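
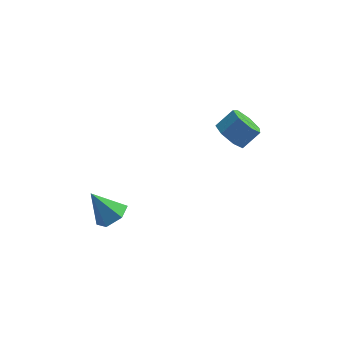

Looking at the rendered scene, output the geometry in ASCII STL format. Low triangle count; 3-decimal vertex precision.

solid 
facet normal 0.569 -0.194 -0.799
outer loop
vertex -2.741 -4.205 0.565
vertex -3.224 -3.646 0.086
vertex -2.515 -3.355 0.52
endloop
endfacet
facet normal 0.483 -0.082 0.872
outer loop
vertex -2.741 -4.205 0.565
vertex -2.515 -3.355 0.52
vertex -4.196 -3.314 1.454
endloop
endfacet
facet normal 0.569 -0.193 -0.800
outer loop
vertex -2.515 -3.355 0.52
vertex -3.224 -3.646 0.086
vertex -2.998 -2.796 0.042
endloop
endfacet
facet normal 0.329 0.762 0.558
outer loop
vertex -2.515 -3.355 0.52
vertex -2.998 -2.796 0.042
vertex -4.196 -3.314 1.454
endloop
endfacet
facet normal 0.569 -0.193 -0.799
outer loop
vertex -2.998 -2.796 0.042
vertex -3.224 -3.646 0.086
vertex -3.706 -3.086 -0.392
endloop
endfacet
facet normal -0.385 0.923 0.012
outer loop
vertex -2.998 -2.796 0.042
vertex -3.706 -3.086 -0.392
vertex -4.196 -3.314 1.454
endloop
endfacet
facet normal 0.568 -0.193 -0.800
outer loop
vertex -3.706 -3.086 -0.392
vertex -3.224 -3.646 0.086
vertex -3.932 -3.936 -0.347
endloop
endfacet
facet normal -0.945 0.240 -0.221
outer loop
vertex -3.706 -3.086 -0.392
vertex -3.932 -3.936 -0.347
vertex -4.196 -3.314 1.454
endloop
endfacet
facet normal 0.568 -0.194 -0.800
outer loop
vertex -3.932 -3.936 -0.347
vertex -3.224 -3.646 0.086
vertex -3.45 -4.495 0.131
endloop
endfacet
facet normal -0.792 -0.604 0.092
outer loop
vertex -3.932 -3.936 -0.347
vertex -3.45 -4.495 0.131
vertex -4.196 -3.314 1.454
endloop
endfacet
facet normal 0.569 -0.194 -0.799
outer loop
vertex -3.45 -4.495 0.131
vertex -3.224 -3.646 0.086
vertex -2.741 -4.205 0.565
endloop
endfacet
facet normal -0.078 -0.765 0.639
outer loop
vertex -3.45 -4.495 0.131
vertex -2.741 -4.205 0.565
vertex -4.196 -3.314 1.454
endloop
endfacet
facet normal -0.671 -0.366 -0.645
outer loop
vertex 2.784 -0.996 2.64
vertex 2.177 -0.4 2.933
vertex 2.772 -0.312 2.264
endloop
endfacet
facet normal 0.741 -0.314 -0.594
outer loop
vertex 2.784 -0.996 2.64
vertex 2.772 -0.312 2.264
vertex 3.59 -0.557 3.413
endloop
endfacet
facet normal 0.741 -0.314 -0.594
outer loop
vertex 3.59 -0.557 3.413
vertex 2.772 -0.312 2.264
vertex 3.578 0.127 3.037
endloop
endfacet
facet normal 0.672 0.366 0.644
outer loop
vertex 3.59 -0.557 3.413
vertex 3.578 0.127 3.037
vertex 2.983 0.04 3.707
endloop
endfacet
facet normal -0.671 -0.366 -0.645
outer loop
vertex 2.772 -0.312 2.264
vertex 2.177 -0.4 2.933
vertex 2.312 0.306 2.392
endloop
endfacet
facet normal 0.450 0.490 -0.747
outer loop
vertex 2.772 -0.312 2.264
vertex 2.312 0.306 2.392
vertex 3.578 0.127 3.037
endloop
endfacet
facet normal 0.450 0.490 -0.747
outer loop
vertex 3.578 0.127 3.037
vertex 2.312 0.306 2.392
vertex 3.118 0.745 3.165
endloop
endfacet
facet normal 0.672 0.366 0.644
outer loop
vertex 3.578 0.127 3.037
vertex 3.118 0.745 3.165
vertex 2.983 0.04 3.707
endloop
endfacet
facet normal -0.672 -0.365 -0.644
outer loop
vertex 2.312 0.306 2.392
vertex 2.177 -0.4 2.933
vertex 1.751 0.393 2.928
endloop
endfacet
facet normal -0.179 0.924 -0.338
outer loop
vertex 2.312 0.306 2.392
vertex 1.751 0.393 2.928
vertex 3.118 0.745 3.165
endloop
endfacet
facet normal -0.179 0.924 -0.338
outer loop
vertex 3.118 0.745 3.165
vertex 1.751 0.393 2.928
vertex 2.556 0.832 3.701
endloop
endfacet
facet normal 0.671 0.367 0.644
outer loop
vertex 3.118 0.745 3.165
vertex 2.556 0.832 3.701
vertex 2.983 0.04 3.707
endloop
endfacet
facet normal -0.672 -0.365 -0.645
outer loop
vertex 1.751 0.393 2.928
vertex 2.177 -0.4 2.933
vertex 1.51 -0.117 3.468
endloop
endfacet
facet normal -0.674 0.663 0.325
outer loop
vertex 1.751 0.393 2.928
vertex 1.51 -0.117 3.468
vertex 2.556 0.832 3.701
endloop
endfacet
facet normal -0.674 0.663 0.326
outer loop
vertex 2.556 0.832 3.701
vertex 1.51 -0.117 3.468
vertex 2.316 0.322 4.241
endloop
endfacet
facet normal 0.671 0.367 0.644
outer loop
vertex 2.556 0.832 3.701
vertex 2.316 0.322 4.241
vertex 2.983 0.04 3.707
endloop
endfacet
facet normal -0.672 -0.366 -0.644
outer loop
vertex 1.51 -0.117 3.468
vertex 2.177 -0.4 2.933
vertex 1.772 -0.84 3.606
endloop
endfacet
facet normal -0.661 -0.097 0.744
outer loop
vertex 1.51 -0.117 3.468
vertex 1.772 -0.84 3.606
vertex 2.316 0.322 4.241
endloop
endfacet
facet normal -0.661 -0.097 0.744
outer loop
vertex 2.316 0.322 4.241
vertex 1.772 -0.84 3.606
vertex 2.578 -0.401 4.379
endloop
endfacet
facet normal 0.671 0.366 0.645
outer loop
vertex 2.316 0.322 4.241
vertex 2.578 -0.401 4.379
vertex 2.983 0.04 3.707
endloop
endfacet
facet normal -0.672 -0.366 -0.644
outer loop
vertex 1.772 -0.84 3.606
vertex 2.177 -0.4 2.933
vertex 2.339 -1.231 3.237
endloop
endfacet
facet normal -0.150 -0.785 0.602
outer loop
vertex 1.772 -0.84 3.606
vertex 2.339 -1.231 3.237
vertex 2.578 -0.401 4.379
endloop
endfacet
facet normal -0.150 -0.785 0.602
outer loop
vertex 2.578 -0.401 4.379
vertex 2.339 -1.231 3.237
vertex 3.145 -0.792 4.01
endloop
endfacet
facet normal 0.672 0.365 0.645
outer loop
vertex 2.578 -0.401 4.379
vertex 3.145 -0.792 4.01
vertex 2.983 0.04 3.707
endloop
endfacet
facet normal -0.671 -0.367 -0.644
outer loop
vertex 2.339 -1.231 3.237
vertex 2.177 -0.4 2.933
vertex 2.784 -0.996 2.64
endloop
endfacet
facet normal 0.474 -0.881 0.006
outer loop
vertex 2.339 -1.231 3.237
vertex 2.784 -0.996 2.64
vertex 3.145 -0.792 4.01
endloop
endfacet
facet normal 0.474 -0.881 0.006
outer loop
vertex 3.145 -0.792 4.01
vertex 2.784 -0.996 2.64
vertex 3.59 -0.557 3.413
endloop
endfacet
facet normal 0.672 0.365 0.644
outer loop
vertex 3.145 -0.792 4.01
vertex 3.59 -0.557 3.413
vertex 2.983 0.04 3.707
endloop
endfacet

endsolid


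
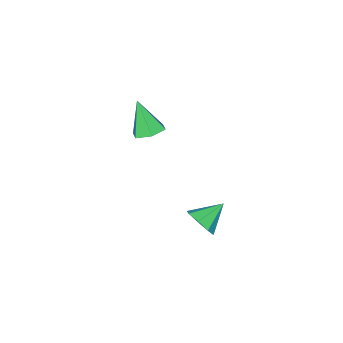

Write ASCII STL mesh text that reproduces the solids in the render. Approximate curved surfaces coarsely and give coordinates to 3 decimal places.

solid 
facet normal 0.827 -0.211 -0.521
outer loop
vertex 1.093 3.185 2.446
vertex 0.736 3.552 1.731
vertex 1.231 3.843 2.398
endloop
endfacet
facet normal 0.065 0.059 0.996
outer loop
vertex 1.093 3.185 2.446
vertex 1.231 3.843 2.398
vertex -0.496 3.868 2.509
endloop
endfacet
facet normal 0.827 -0.211 -0.522
outer loop
vertex 1.231 3.843 2.398
vertex 0.736 3.552 1.731
vertex 1.078 4.33 1.959
endloop
endfacet
facet normal 0.057 0.678 0.733
outer loop
vertex 1.231 3.843 2.398
vertex 1.078 4.33 1.959
vertex -0.496 3.868 2.509
endloop
endfacet
facet normal 0.827 -0.211 -0.521
outer loop
vertex 1.078 4.33 1.959
vertex 0.736 3.552 1.731
vertex 0.725 4.362 1.386
endloop
endfacet
facet normal -0.216 0.958 0.187
outer loop
vertex 1.078 4.33 1.959
vertex 0.725 4.362 1.386
vertex -0.496 3.868 2.509
endloop
endfacet
facet normal 0.826 -0.211 -0.522
outer loop
vertex 0.725 4.362 1.386
vertex 0.736 3.552 1.731
vertex 0.378 3.919 1.016
endloop
endfacet
facet normal -0.595 0.736 -0.323
outer loop
vertex 0.725 4.362 1.386
vertex 0.378 3.919 1.016
vertex -0.496 3.868 2.509
endloop
endfacet
facet normal 0.826 -0.212 -0.522
outer loop
vertex 0.378 3.919 1.016
vertex 0.736 3.552 1.731
vertex 0.24 3.262 1.064
endloop
endfacet
facet normal -0.856 0.144 -0.496
outer loop
vertex 0.378 3.919 1.016
vertex 0.24 3.262 1.064
vertex -0.496 3.868 2.509
endloop
endfacet
facet normal 0.826 -0.212 -0.522
outer loop
vertex 0.24 3.262 1.064
vertex 0.736 3.552 1.731
vertex 0.393 2.775 1.504
endloop
endfacet
facet normal -0.848 -0.476 -0.232
outer loop
vertex 0.24 3.262 1.064
vertex 0.393 2.775 1.504
vertex -0.496 3.868 2.509
endloop
endfacet
facet normal 0.826 -0.212 -0.522
outer loop
vertex 0.393 2.775 1.504
vertex 0.736 3.552 1.731
vertex 0.746 2.743 2.076
endloop
endfacet
facet normal -0.575 -0.756 0.313
outer loop
vertex 0.393 2.775 1.504
vertex 0.746 2.743 2.076
vertex -0.496 3.868 2.509
endloop
endfacet
facet normal 0.826 -0.212 -0.522
outer loop
vertex 0.746 2.743 2.076
vertex 0.736 3.552 1.731
vertex 1.093 3.185 2.446
endloop
endfacet
facet normal -0.197 -0.534 0.822
outer loop
vertex 0.746 2.743 2.076
vertex 1.093 3.185 2.446
vertex -0.496 3.868 2.509
endloop
endfacet
facet normal 0.052 0.453 -0.890
outer loop
vertex -1.472 -2.649 2.516
vertex -2.349 -2.574 2.503
vertex -1.858 -1.935 2.857
endloop
endfacet
facet normal 0.818 0.182 0.545
outer loop
vertex -1.472 -2.649 2.516
vertex -1.858 -1.935 2.857
vertex -2.451 -3.466 4.257
endloop
endfacet
facet normal 0.052 0.453 -0.890
outer loop
vertex -1.858 -1.935 2.857
vertex -2.349 -2.574 2.503
vertex -2.735 -1.86 2.844
endloop
endfacet
facet normal 0.046 0.664 0.746
outer loop
vertex -1.858 -1.935 2.857
vertex -2.735 -1.86 2.844
vertex -2.451 -3.466 4.257
endloop
endfacet
facet normal 0.052 0.453 -0.890
outer loop
vertex -2.735 -1.86 2.844
vertex -2.349 -2.574 2.503
vertex -3.226 -2.499 2.49
endloop
endfacet
facet normal -0.791 0.319 0.522
outer loop
vertex -2.735 -1.86 2.844
vertex -3.226 -2.499 2.49
vertex -2.451 -3.466 4.257
endloop
endfacet
facet normal 0.052 0.452 -0.890
outer loop
vertex -3.226 -2.499 2.49
vertex -2.349 -2.574 2.503
vertex -2.84 -3.213 2.15
endloop
endfacet
facet normal -0.856 -0.509 0.097
outer loop
vertex -3.226 -2.499 2.49
vertex -2.84 -3.213 2.15
vertex -2.451 -3.466 4.257
endloop
endfacet
facet normal 0.052 0.452 -0.890
outer loop
vertex -2.84 -3.213 2.15
vertex -2.349 -2.574 2.503
vertex -1.963 -3.288 2.163
endloop
endfacet
facet normal -0.083 -0.991 -0.104
outer loop
vertex -2.84 -3.213 2.15
vertex -1.963 -3.288 2.163
vertex -2.451 -3.466 4.257
endloop
endfacet
facet normal 0.052 0.452 -0.890
outer loop
vertex -1.963 -3.288 2.163
vertex -2.349 -2.574 2.503
vertex -1.472 -2.649 2.516
endloop
endfacet
facet normal 0.754 -0.646 0.121
outer loop
vertex -1.963 -3.288 2.163
vertex -1.472 -2.649 2.516
vertex -2.451 -3.466 4.257
endloop
endfacet

endsolid


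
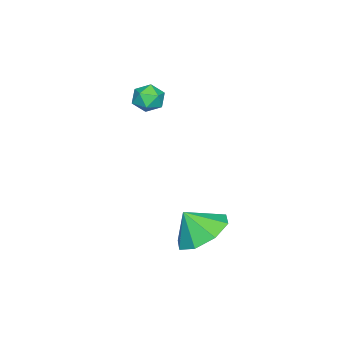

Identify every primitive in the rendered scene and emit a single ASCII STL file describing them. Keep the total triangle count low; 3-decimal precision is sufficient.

solid 
facet normal -0.141 0.567 -0.812
outer loop
vertex 4.424 -0.664 -2.13
vertex 3.621 -0.182 -1.654
vertex 4.656 -0.015 -1.717
endloop
endfacet
facet normal 0.808 -0.494 0.322
outer loop
vertex 4.424 -0.664 -2.13
vertex 4.656 -0.015 -1.717
vertex 3.779 -0.818 -0.746
endloop
endfacet
facet normal -0.141 0.567 -0.811
outer loop
vertex 4.656 -0.015 -1.717
vertex 3.621 -0.182 -1.654
vertex 4.282 0.536 -1.267
endloop
endfacet
facet normal 0.753 -0.026 0.658
outer loop
vertex 4.656 -0.015 -1.717
vertex 4.282 0.536 -1.267
vertex 3.779 -0.818 -0.746
endloop
endfacet
facet normal -0.141 0.567 -0.812
outer loop
vertex 4.282 0.536 -1.267
vertex 3.621 -0.182 -1.654
vertex 3.52 0.666 -1.044
endloop
endfacet
facet normal 0.310 0.239 0.920
outer loop
vertex 4.282 0.536 -1.267
vertex 3.52 0.666 -1.044
vertex 3.779 -0.818 -0.746
endloop
endfacet
facet normal -0.140 0.567 -0.812
outer loop
vertex 3.52 0.666 -1.044
vertex 3.621 -0.182 -1.654
vertex 2.818 0.299 -1.179
endloop
endfacet
facet normal -0.260 0.146 0.954
outer loop
vertex 3.52 0.666 -1.044
vertex 2.818 0.299 -1.179
vertex 3.779 -0.818 -0.746
endloop
endfacet
facet normal -0.141 0.567 -0.812
outer loop
vertex 2.818 0.299 -1.179
vertex 3.621 -0.182 -1.654
vertex 2.587 -0.35 -1.592
endloop
endfacet
facet normal -0.624 -0.249 0.741
outer loop
vertex 2.818 0.299 -1.179
vertex 2.587 -0.35 -1.592
vertex 3.779 -0.818 -0.746
endloop
endfacet
facet normal -0.141 0.567 -0.811
outer loop
vertex 2.587 -0.35 -1.592
vertex 3.621 -0.182 -1.654
vertex 2.961 -0.901 -2.042
endloop
endfacet
facet normal -0.568 -0.716 0.405
outer loop
vertex 2.587 -0.35 -1.592
vertex 2.961 -0.901 -2.042
vertex 3.779 -0.818 -0.746
endloop
endfacet
facet normal -0.141 0.567 -0.811
outer loop
vertex 2.961 -0.901 -2.042
vertex 3.621 -0.182 -1.654
vertex 3.722 -1.031 -2.265
endloop
endfacet
facet normal -0.126 -0.982 0.142
outer loop
vertex 2.961 -0.901 -2.042
vertex 3.722 -1.031 -2.265
vertex 3.779 -0.818 -0.746
endloop
endfacet
facet normal -0.141 0.567 -0.811
outer loop
vertex 3.722 -1.031 -2.265
vertex 3.621 -0.182 -1.654
vertex 4.424 -0.664 -2.13
endloop
endfacet
facet normal 0.444 -0.889 0.108
outer loop
vertex 3.722 -1.031 -2.265
vertex 4.424 -0.664 -2.13
vertex 3.779 -0.818 -0.746
endloop
endfacet
facet normal -0.808 0.169 0.564
outer loop
vertex -0.81 -3.546 1.701
vertex -0.968 -4.177 1.664
vertex -0.586 -3.965 2.148
endloop
endfacet
facet normal -0.283 0.625 0.728
outer loop
vertex -0.81 -3.546 1.701
vertex -0.586 -3.965 2.148
vertex -0.192 -3.505 1.906
endloop
endfacet
facet normal -0.110 0.985 0.135
outer loop
vertex -0.81 -3.546 1.701
vertex -0.192 -3.505 1.906
vertex -0.331 -3.434 1.273
endloop
endfacet
facet normal -0.528 0.752 -0.394
outer loop
vertex -0.81 -3.546 1.701
vertex -0.331 -3.434 1.273
vertex -0.811 -3.849 1.124
endloop
endfacet
facet normal -0.960 0.248 -0.129
outer loop
vertex -0.81 -3.546 1.701
vertex -0.811 -3.849 1.124
vertex -0.968 -4.177 1.664
endloop
endfacet
facet normal 0.286 0.243 0.927
outer loop
vertex -0.192 -3.505 1.906
vertex -0.586 -3.965 2.148
vertex 0.031 -4.111 1.996
endloop
endfacet
facet normal -0.565 -0.493 0.662
outer loop
vertex -0.586 -3.965 2.148
vertex -0.968 -4.177 1.664
vertex -0.449 -4.526 1.847
endloop
endfacet
facet normal -0.810 -0.366 -0.458
outer loop
vertex -0.968 -4.177 1.664
vertex -0.811 -3.849 1.124
vertex -0.588 -4.455 1.214
endloop
endfacet
facet normal -0.112 0.448 -0.887
outer loop
vertex -0.811 -3.849 1.124
vertex -0.331 -3.434 1.273
vertex -0.194 -3.995 0.972
endloop
endfacet
facet normal 0.565 0.824 -0.032
outer loop
vertex -0.331 -3.434 1.273
vertex -0.192 -3.505 1.906
vertex 0.188 -3.783 1.456
endloop
endfacet
facet normal 0.528 -0.752 0.394
outer loop
vertex 0.03 -4.414 1.419
vertex 0.031 -4.111 1.996
vertex -0.449 -4.526 1.847
endloop
endfacet
facet normal 0.110 -0.985 -0.135
outer loop
vertex 0.03 -4.414 1.419
vertex -0.449 -4.526 1.847
vertex -0.588 -4.455 1.214
endloop
endfacet
facet normal 0.283 -0.625 -0.728
outer loop
vertex 0.03 -4.414 1.419
vertex -0.588 -4.455 1.214
vertex -0.194 -3.995 0.972
endloop
endfacet
facet normal 0.808 -0.169 -0.564
outer loop
vertex 0.03 -4.414 1.419
vertex -0.194 -3.995 0.972
vertex 0.188 -3.783 1.456
endloop
endfacet
facet normal 0.960 -0.248 0.129
outer loop
vertex 0.03 -4.414 1.419
vertex 0.188 -3.783 1.456
vertex 0.031 -4.111 1.996
endloop
endfacet
facet normal 0.112 -0.448 0.887
outer loop
vertex -0.449 -4.526 1.847
vertex 0.031 -4.111 1.996
vertex -0.586 -3.965 2.148
endloop
endfacet
facet normal -0.565 -0.824 0.032
outer loop
vertex -0.588 -4.455 1.214
vertex -0.449 -4.526 1.847
vertex -0.968 -4.177 1.664
endloop
endfacet
facet normal -0.286 -0.243 -0.927
outer loop
vertex -0.194 -3.995 0.972
vertex -0.588 -4.455 1.214
vertex -0.811 -3.849 1.124
endloop
endfacet
facet normal 0.565 0.493 -0.662
outer loop
vertex 0.188 -3.783 1.456
vertex -0.194 -3.995 0.972
vertex -0.331 -3.434 1.273
endloop
endfacet
facet normal 0.810 0.366 0.458
outer loop
vertex 0.031 -4.111 1.996
vertex 0.188 -3.783 1.456
vertex -0.192 -3.505 1.906
endloop
endfacet

endsolid


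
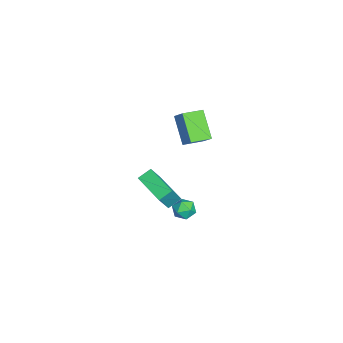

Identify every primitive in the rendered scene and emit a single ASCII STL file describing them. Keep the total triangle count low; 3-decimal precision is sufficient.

solid 
facet normal 0.164 0.436 0.885
outer loop
vertex 2.612 -0.22 1.529
vertex 2.913 -0.832 1.775
vertex 3.325 -0.33 1.451
endloop
endfacet
facet normal 0.180 0.917 0.356
outer loop
vertex 2.612 -0.22 1.529
vertex 3.325 -0.33 1.451
vertex 2.941 -0.043 0.907
endloop
endfacet
facet normal -0.446 0.895 0.019
outer loop
vertex 2.612 -0.22 1.529
vertex 2.941 -0.043 0.907
vertex 2.292 -0.366 0.895
endloop
endfacet
facet normal -0.852 0.401 0.338
outer loop
vertex 2.612 -0.22 1.529
vertex 2.292 -0.366 0.895
vertex 2.275 -0.854 1.431
endloop
endfacet
facet normal -0.474 0.117 0.872
outer loop
vertex 2.612 -0.22 1.529
vertex 2.275 -0.854 1.431
vertex 2.913 -0.832 1.775
endloop
endfacet
facet normal 0.688 0.718 -0.106
outer loop
vertex 2.941 -0.043 0.907
vertex 3.325 -0.33 1.451
vertex 3.445 -0.546 0.769
endloop
endfacet
facet normal 0.660 -0.059 0.749
outer loop
vertex 3.325 -0.33 1.451
vertex 2.913 -0.832 1.775
vertex 3.428 -1.034 1.305
endloop
endfacet
facet normal -0.373 -0.574 0.729
outer loop
vertex 2.913 -0.832 1.775
vertex 2.275 -0.854 1.431
vertex 2.779 -1.357 1.293
endloop
endfacet
facet normal -0.984 -0.116 -0.136
outer loop
vertex 2.275 -0.854 1.431
vertex 2.292 -0.366 0.895
vertex 2.395 -1.07 0.749
endloop
endfacet
facet normal -0.328 0.683 -0.653
outer loop
vertex 2.292 -0.366 0.895
vertex 2.941 -0.043 0.907
vertex 2.807 -0.568 0.425
endloop
endfacet
facet normal 0.852 -0.401 -0.338
outer loop
vertex 3.108 -1.18 0.671
vertex 3.445 -0.546 0.769
vertex 3.428 -1.034 1.305
endloop
endfacet
facet normal 0.446 -0.895 -0.019
outer loop
vertex 3.108 -1.18 0.671
vertex 3.428 -1.034 1.305
vertex 2.779 -1.357 1.293
endloop
endfacet
facet normal -0.180 -0.917 -0.356
outer loop
vertex 3.108 -1.18 0.671
vertex 2.779 -1.357 1.293
vertex 2.395 -1.07 0.749
endloop
endfacet
facet normal -0.164 -0.436 -0.885
outer loop
vertex 3.108 -1.18 0.671
vertex 2.395 -1.07 0.749
vertex 2.807 -0.568 0.425
endloop
endfacet
facet normal 0.474 -0.117 -0.872
outer loop
vertex 3.108 -1.18 0.671
vertex 2.807 -0.568 0.425
vertex 3.445 -0.546 0.769
endloop
endfacet
facet normal 0.984 0.116 0.136
outer loop
vertex 3.428 -1.034 1.305
vertex 3.445 -0.546 0.769
vertex 3.325 -0.33 1.451
endloop
endfacet
facet normal 0.328 -0.683 0.653
outer loop
vertex 2.779 -1.357 1.293
vertex 3.428 -1.034 1.305
vertex 2.913 -0.832 1.775
endloop
endfacet
facet normal -0.688 -0.718 0.106
outer loop
vertex 2.395 -1.07 0.749
vertex 2.779 -1.357 1.293
vertex 2.275 -0.854 1.431
endloop
endfacet
facet normal -0.660 0.059 -0.749
outer loop
vertex 2.807 -0.568 0.425
vertex 2.395 -1.07 0.749
vertex 2.292 -0.366 0.895
endloop
endfacet
facet normal 0.373 0.574 -0.729
outer loop
vertex 3.445 -0.546 0.769
vertex 2.807 -0.568 0.425
vertex 2.941 -0.043 0.907
endloop
endfacet
facet normal -0.505 0.850 -0.150
outer loop
vertex -4.097 -0.431 3.439
vertex -3.498 0.06 4.205
vertex -2.773 0.11 2.055
endloop
endfacet
facet normal -0.550 -0.451 -0.703
outer loop
vertex -2.102 -1.02 2.255
vertex -4.097 -0.431 3.439
vertex -2.773 0.11 2.055
endloop
endfacet
facet normal -0.505 0.850 -0.151
outer loop
vertex -2.773 0.11 2.055
vertex -3.498 0.06 4.205
vertex -2.174 0.602 2.821
endloop
endfacet
facet normal 0.665 0.272 -0.695
outer loop
vertex -2.174 0.602 2.821
vertex -2.102 -1.02 2.255
vertex -2.773 0.11 2.055
endloop
endfacet
facet normal -0.666 -0.272 0.695
outer loop
vertex -4.097 -0.431 3.439
vertex -2.827 -1.07 4.405
vertex -3.498 0.06 4.205
endloop
endfacet
facet normal -0.550 -0.451 -0.703
outer loop
vertex -3.426 -1.562 3.639
vertex -4.097 -0.431 3.439
vertex -2.102 -1.02 2.255
endloop
endfacet
facet normal -0.666 -0.272 0.695
outer loop
vertex -3.426 -1.562 3.639
vertex -2.827 -1.07 4.405
vertex -4.097 -0.431 3.439
endloop
endfacet
facet normal 0.550 0.451 0.703
outer loop
vertex -3.498 0.06 4.205
vertex -2.827 -1.07 4.405
vertex -2.174 0.602 2.821
endloop
endfacet
facet normal 0.666 0.272 -0.695
outer loop
vertex -1.503 -0.529 3.021
vertex -2.102 -1.02 2.255
vertex -2.174 0.602 2.821
endloop
endfacet
facet normal 0.550 0.451 0.703
outer loop
vertex -2.174 0.602 2.821
vertex -2.827 -1.07 4.405
vertex -1.503 -0.529 3.021
endloop
endfacet
facet normal 0.505 -0.850 0.150
outer loop
vertex -1.503 -0.529 3.021
vertex -3.426 -1.562 3.639
vertex -2.102 -1.02 2.255
endloop
endfacet
facet normal 0.505 -0.850 0.151
outer loop
vertex -2.827 -1.07 4.405
vertex -3.426 -1.562 3.639
vertex -1.503 -0.529 3.021
endloop
endfacet
facet normal -0.764 -0.609 0.212
outer loop
vertex 3.537 -3.106 4.295
vertex 3.133 -2.446 4.735
vertex 2.813 -2.66 2.963
endloop
endfacet
facet normal 0.454 -0.741 -0.495
outer loop
vertex 4.327 -1.454 2.545
vertex 3.537 -3.106 4.295
vertex 2.813 -2.66 2.963
endloop
endfacet
facet normal -0.764 -0.609 0.212
outer loop
vertex 2.813 -2.66 2.963
vertex 3.133 -2.446 4.735
vertex 2.409 -2.0 3.404
endloop
endfacet
facet normal -0.458 0.283 -0.843
outer loop
vertex 2.409 -2.0 3.404
vertex 4.327 -1.454 2.545
vertex 2.813 -2.66 2.963
endloop
endfacet
facet normal 0.458 -0.282 0.843
outer loop
vertex 3.537 -3.106 4.295
vertex 4.647 -1.24 4.317
vertex 3.133 -2.446 4.735
endloop
endfacet
facet normal 0.453 -0.741 -0.495
outer loop
vertex 5.051 -1.9 3.876
vertex 3.537 -3.106 4.295
vertex 4.327 -1.454 2.545
endloop
endfacet
facet normal 0.458 -0.283 0.843
outer loop
vertex 5.051 -1.9 3.876
vertex 4.647 -1.24 4.317
vertex 3.537 -3.106 4.295
endloop
endfacet
facet normal -0.454 0.741 0.495
outer loop
vertex 3.133 -2.446 4.735
vertex 4.647 -1.24 4.317
vertex 2.409 -2.0 3.404
endloop
endfacet
facet normal -0.458 0.282 -0.843
outer loop
vertex 3.923 -0.794 2.985
vertex 4.327 -1.454 2.545
vertex 2.409 -2.0 3.404
endloop
endfacet
facet normal -0.454 0.741 0.495
outer loop
vertex 2.409 -2.0 3.404
vertex 4.647 -1.24 4.317
vertex 3.923 -0.794 2.985
endloop
endfacet
facet normal 0.764 0.609 -0.212
outer loop
vertex 3.923 -0.794 2.985
vertex 5.051 -1.9 3.876
vertex 4.327 -1.454 2.545
endloop
endfacet
facet normal 0.764 0.609 -0.211
outer loop
vertex 4.647 -1.24 4.317
vertex 5.051 -1.9 3.876
vertex 3.923 -0.794 2.985
endloop
endfacet

endsolid


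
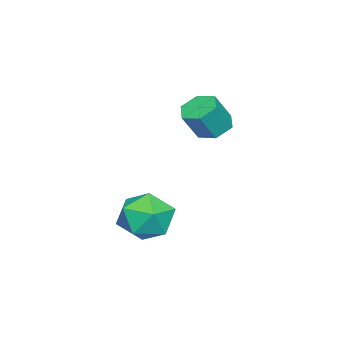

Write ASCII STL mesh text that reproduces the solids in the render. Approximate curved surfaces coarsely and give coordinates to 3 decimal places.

solid 
facet normal -0.593 0.403 0.697
outer loop
vertex 2.473 -1.227 -2.6
vertex 1.754 -2.238 -2.627
vertex 2.714 -2.181 -1.843
endloop
endfacet
facet normal 0.079 0.632 0.771
outer loop
vertex 2.473 -1.227 -2.6
vertex 2.714 -2.181 -1.843
vertex 3.644 -1.595 -2.418
endloop
endfacet
facet normal 0.273 0.948 0.162
outer loop
vertex 2.473 -1.227 -2.6
vertex 3.644 -1.595 -2.418
vertex 3.259 -1.29 -3.558
endloop
endfacet
facet normal -0.280 0.915 -0.290
outer loop
vertex 2.473 -1.227 -2.6
vertex 3.259 -1.29 -3.558
vertex 2.091 -1.688 -3.687
endloop
endfacet
facet normal -0.815 0.578 0.041
outer loop
vertex 2.473 -1.227 -2.6
vertex 2.091 -1.688 -3.687
vertex 1.754 -2.238 -2.627
endloop
endfacet
facet normal 0.497 0.062 0.866
outer loop
vertex 3.644 -1.595 -2.418
vertex 2.714 -2.181 -1.843
vertex 3.649 -2.832 -2.333
endloop
endfacet
facet normal -0.591 -0.309 0.746
outer loop
vertex 2.714 -2.181 -1.843
vertex 1.754 -2.238 -2.627
vertex 2.481 -3.23 -2.462
endloop
endfacet
facet normal -0.949 -0.025 -0.315
outer loop
vertex 1.754 -2.238 -2.627
vertex 2.091 -1.688 -3.687
vertex 2.096 -2.925 -3.602
endloop
endfacet
facet normal -0.083 0.520 -0.850
outer loop
vertex 2.091 -1.688 -3.687
vertex 3.259 -1.29 -3.558
vertex 3.026 -2.339 -4.177
endloop
endfacet
facet normal 0.810 0.574 -0.120
outer loop
vertex 3.259 -1.29 -3.558
vertex 3.644 -1.595 -2.418
vertex 3.986 -2.282 -3.393
endloop
endfacet
facet normal 0.280 -0.915 0.290
outer loop
vertex 3.267 -3.293 -3.42
vertex 3.649 -2.832 -2.333
vertex 2.481 -3.23 -2.462
endloop
endfacet
facet normal -0.273 -0.948 -0.162
outer loop
vertex 3.267 -3.293 -3.42
vertex 2.481 -3.23 -2.462
vertex 2.096 -2.925 -3.602
endloop
endfacet
facet normal -0.079 -0.632 -0.771
outer loop
vertex 3.267 -3.293 -3.42
vertex 2.096 -2.925 -3.602
vertex 3.026 -2.339 -4.177
endloop
endfacet
facet normal 0.593 -0.403 -0.697
outer loop
vertex 3.267 -3.293 -3.42
vertex 3.026 -2.339 -4.177
vertex 3.986 -2.282 -3.393
endloop
endfacet
facet normal 0.815 -0.578 -0.041
outer loop
vertex 3.267 -3.293 -3.42
vertex 3.986 -2.282 -3.393
vertex 3.649 -2.832 -2.333
endloop
endfacet
facet normal 0.083 -0.520 0.850
outer loop
vertex 2.481 -3.23 -2.462
vertex 3.649 -2.832 -2.333
vertex 2.714 -2.181 -1.843
endloop
endfacet
facet normal -0.810 -0.574 0.120
outer loop
vertex 2.096 -2.925 -3.602
vertex 2.481 -3.23 -2.462
vertex 1.754 -2.238 -2.627
endloop
endfacet
facet normal -0.497 -0.062 -0.866
outer loop
vertex 3.026 -2.339 -4.177
vertex 2.096 -2.925 -3.602
vertex 2.091 -1.688 -3.687
endloop
endfacet
facet normal 0.591 0.309 -0.746
outer loop
vertex 3.986 -2.282 -3.393
vertex 3.026 -2.339 -4.177
vertex 3.259 -1.29 -3.558
endloop
endfacet
facet normal 0.949 0.025 0.315
outer loop
vertex 3.649 -2.832 -2.333
vertex 3.986 -2.282 -3.393
vertex 3.644 -1.595 -2.418
endloop
endfacet
facet normal -0.466 0.273 -0.842
outer loop
vertex -1.094 -1.793 -0.407
vertex -1.632 -1.329 0.041
vertex -0.92 -0.987 -0.242
endloop
endfacet
facet normal 0.860 -0.083 -0.503
outer loop
vertex -1.094 -1.793 -0.407
vertex -0.92 -0.987 -0.242
vertex -0.409 -2.194 0.83
endloop
endfacet
facet normal 0.860 -0.083 -0.503
outer loop
vertex -0.409 -2.194 0.83
vertex -0.92 -0.987 -0.242
vertex -0.235 -1.388 0.995
endloop
endfacet
facet normal 0.466 -0.273 0.841
outer loop
vertex -0.409 -2.194 0.83
vertex -0.235 -1.388 0.995
vertex -0.948 -1.731 1.279
endloop
endfacet
facet normal -0.466 0.273 -0.842
outer loop
vertex -0.92 -0.987 -0.242
vertex -1.632 -1.329 0.041
vertex -1.458 -0.524 0.206
endloop
endfacet
facet normal 0.610 0.788 -0.082
outer loop
vertex -0.92 -0.987 -0.242
vertex -1.458 -0.524 0.206
vertex -0.235 -1.388 0.995
endloop
endfacet
facet normal 0.610 0.788 -0.082
outer loop
vertex -0.235 -1.388 0.995
vertex -1.458 -0.524 0.206
vertex -0.773 -0.925 1.443
endloop
endfacet
facet normal 0.466 -0.272 0.842
outer loop
vertex -0.235 -1.388 0.995
vertex -0.773 -0.925 1.443
vertex -0.948 -1.731 1.279
endloop
endfacet
facet normal -0.466 0.273 -0.841
outer loop
vertex -1.458 -0.524 0.206
vertex -1.632 -1.329 0.041
vertex -2.171 -0.866 0.49
endloop
endfacet
facet normal -0.250 0.872 0.421
outer loop
vertex -1.458 -0.524 0.206
vertex -2.171 -0.866 0.49
vertex -0.773 -0.925 1.443
endloop
endfacet
facet normal -0.250 0.872 0.421
outer loop
vertex -0.773 -0.925 1.443
vertex -2.171 -0.866 0.49
vertex -1.486 -1.267 1.727
endloop
endfacet
facet normal 0.466 -0.272 0.842
outer loop
vertex -0.773 -0.925 1.443
vertex -1.486 -1.267 1.727
vertex -0.948 -1.731 1.279
endloop
endfacet
facet normal -0.466 0.273 -0.841
outer loop
vertex -2.171 -0.866 0.49
vertex -1.632 -1.329 0.041
vertex -2.345 -1.672 0.325
endloop
endfacet
facet normal -0.860 0.083 0.503
outer loop
vertex -2.171 -0.866 0.49
vertex -2.345 -1.672 0.325
vertex -1.486 -1.267 1.727
endloop
endfacet
facet normal -0.860 0.083 0.503
outer loop
vertex -1.486 -1.267 1.727
vertex -2.345 -1.672 0.325
vertex -1.66 -2.073 1.562
endloop
endfacet
facet normal 0.466 -0.273 0.842
outer loop
vertex -1.486 -1.267 1.727
vertex -1.66 -2.073 1.562
vertex -0.948 -1.731 1.279
endloop
endfacet
facet normal -0.466 0.272 -0.842
outer loop
vertex -2.345 -1.672 0.325
vertex -1.632 -1.329 0.041
vertex -1.807 -2.135 -0.123
endloop
endfacet
facet normal -0.610 -0.788 0.082
outer loop
vertex -2.345 -1.672 0.325
vertex -1.807 -2.135 -0.123
vertex -1.66 -2.073 1.562
endloop
endfacet
facet normal -0.610 -0.788 0.082
outer loop
vertex -1.66 -2.073 1.562
vertex -1.807 -2.135 -0.123
vertex -1.122 -2.536 1.114
endloop
endfacet
facet normal 0.466 -0.273 0.842
outer loop
vertex -1.66 -2.073 1.562
vertex -1.122 -2.536 1.114
vertex -0.948 -1.731 1.279
endloop
endfacet
facet normal -0.466 0.272 -0.842
outer loop
vertex -1.807 -2.135 -0.123
vertex -1.632 -1.329 0.041
vertex -1.094 -1.793 -0.407
endloop
endfacet
facet normal 0.250 -0.872 -0.421
outer loop
vertex -1.807 -2.135 -0.123
vertex -1.094 -1.793 -0.407
vertex -1.122 -2.536 1.114
endloop
endfacet
facet normal 0.250 -0.872 -0.421
outer loop
vertex -1.122 -2.536 1.114
vertex -1.094 -1.793 -0.407
vertex -0.409 -2.194 0.83
endloop
endfacet
facet normal 0.466 -0.273 0.841
outer loop
vertex -1.122 -2.536 1.114
vertex -0.409 -2.194 0.83
vertex -0.948 -1.731 1.279
endloop
endfacet

endsolid


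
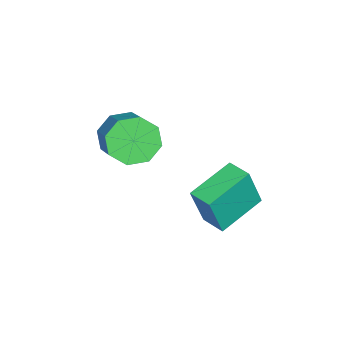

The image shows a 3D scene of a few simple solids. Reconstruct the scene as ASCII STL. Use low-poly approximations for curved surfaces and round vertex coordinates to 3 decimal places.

solid 
facet normal -0.561 -0.827 -0.031
outer loop
vertex 3.722 -1.579 1.472
vertex 2.178 -0.555 2.082
vertex 3.266 -1.204 -0.312
endloop
endfacet
facet normal 0.791 -0.526 -0.313
outer loop
vertex 3.822 -0.385 -0.282
vertex 3.722 -1.579 1.472
vertex 3.266 -1.204 -0.312
endloop
endfacet
facet normal -0.561 -0.827 -0.031
outer loop
vertex 3.266 -1.204 -0.312
vertex 2.178 -0.555 2.082
vertex 1.723 -0.18 0.297
endloop
endfacet
facet normal -0.242 0.199 -0.949
outer loop
vertex 1.723 -0.18 0.297
vertex 3.822 -0.385 -0.282
vertex 3.266 -1.204 -0.312
endloop
endfacet
facet normal 0.243 -0.200 0.949
outer loop
vertex 3.722 -1.579 1.472
vertex 2.734 0.264 2.112
vertex 2.178 -0.555 2.082
endloop
endfacet
facet normal 0.792 -0.525 -0.312
outer loop
vertex 4.277 -0.76 1.503
vertex 3.722 -1.579 1.472
vertex 3.822 -0.385 -0.282
endloop
endfacet
facet normal 0.242 -0.200 0.949
outer loop
vertex 4.277 -0.76 1.503
vertex 2.734 0.264 2.112
vertex 3.722 -1.579 1.472
endloop
endfacet
facet normal -0.791 0.526 0.312
outer loop
vertex 2.178 -0.555 2.082
vertex 2.734 0.264 2.112
vertex 1.723 -0.18 0.297
endloop
endfacet
facet normal -0.242 0.200 -0.949
outer loop
vertex 2.278 0.639 0.328
vertex 3.822 -0.385 -0.282
vertex 1.723 -0.18 0.297
endloop
endfacet
facet normal -0.792 0.525 0.313
outer loop
vertex 1.723 -0.18 0.297
vertex 2.734 0.264 2.112
vertex 2.278 0.639 0.328
endloop
endfacet
facet normal 0.561 0.827 0.031
outer loop
vertex 2.278 0.639 0.328
vertex 4.277 -0.76 1.503
vertex 3.822 -0.385 -0.282
endloop
endfacet
facet normal 0.561 0.827 0.030
outer loop
vertex 2.734 0.264 2.112
vertex 4.277 -0.76 1.503
vertex 2.278 0.639 0.328
endloop
endfacet
facet normal -0.750 -0.425 -0.507
outer loop
vertex 3.085 -4.318 2.193
vertex 2.489 -4.249 3.017
vertex 2.688 -3.647 2.218
endloop
endfacet
facet normal 0.423 0.282 -0.861
outer loop
vertex 3.085 -4.318 2.193
vertex 2.688 -3.647 2.218
vertex 4.248 -3.661 2.979
endloop
endfacet
facet normal 0.423 0.282 -0.861
outer loop
vertex 4.248 -3.661 2.979
vertex 2.688 -3.647 2.218
vertex 3.851 -2.989 3.004
endloop
endfacet
facet normal 0.750 0.424 0.507
outer loop
vertex 4.248 -3.661 2.979
vertex 3.851 -2.989 3.004
vertex 3.651 -3.591 3.803
endloop
endfacet
facet normal -0.750 -0.424 -0.507
outer loop
vertex 2.688 -3.647 2.218
vertex 2.489 -4.249 3.017
vertex 2.174 -3.328 2.712
endloop
endfacet
facet normal -0.061 0.808 -0.586
outer loop
vertex 2.688 -3.647 2.218
vertex 2.174 -3.328 2.712
vertex 3.851 -2.989 3.004
endloop
endfacet
facet normal -0.061 0.808 -0.586
outer loop
vertex 3.851 -2.989 3.004
vertex 2.174 -3.328 2.712
vertex 3.337 -2.67 3.498
endloop
endfacet
facet normal 0.750 0.424 0.507
outer loop
vertex 3.851 -2.989 3.004
vertex 3.337 -2.67 3.498
vertex 3.651 -3.591 3.803
endloop
endfacet
facet normal -0.750 -0.424 -0.507
outer loop
vertex 2.174 -3.328 2.712
vertex 2.489 -4.249 3.017
vertex 1.844 -3.548 3.384
endloop
endfacet
facet normal -0.508 0.860 0.032
outer loop
vertex 2.174 -3.328 2.712
vertex 1.844 -3.548 3.384
vertex 3.337 -2.67 3.498
endloop
endfacet
facet normal -0.509 0.860 0.033
outer loop
vertex 3.337 -2.67 3.498
vertex 1.844 -3.548 3.384
vertex 3.007 -2.891 4.17
endloop
endfacet
facet normal 0.750 0.424 0.508
outer loop
vertex 3.337 -2.67 3.498
vertex 3.007 -2.891 4.17
vertex 3.651 -3.591 3.803
endloop
endfacet
facet normal -0.750 -0.424 -0.507
outer loop
vertex 1.844 -3.548 3.384
vertex 2.489 -4.249 3.017
vertex 1.892 -4.179 3.841
endloop
endfacet
facet normal -0.658 0.408 0.633
outer loop
vertex 1.844 -3.548 3.384
vertex 1.892 -4.179 3.841
vertex 3.007 -2.891 4.17
endloop
endfacet
facet normal -0.658 0.408 0.633
outer loop
vertex 3.007 -2.891 4.17
vertex 1.892 -4.179 3.841
vertex 3.055 -3.522 4.627
endloop
endfacet
facet normal 0.750 0.424 0.507
outer loop
vertex 3.007 -2.891 4.17
vertex 3.055 -3.522 4.627
vertex 3.651 -3.591 3.803
endloop
endfacet
facet normal -0.750 -0.424 -0.507
outer loop
vertex 1.892 -4.179 3.841
vertex 2.489 -4.249 3.017
vertex 2.289 -4.851 3.816
endloop
endfacet
facet normal -0.423 -0.282 0.861
outer loop
vertex 1.892 -4.179 3.841
vertex 2.289 -4.851 3.816
vertex 3.055 -3.522 4.627
endloop
endfacet
facet normal -0.423 -0.282 0.861
outer loop
vertex 3.055 -3.522 4.627
vertex 2.289 -4.851 3.816
vertex 3.452 -4.193 4.602
endloop
endfacet
facet normal 0.750 0.425 0.507
outer loop
vertex 3.055 -3.522 4.627
vertex 3.452 -4.193 4.602
vertex 3.651 -3.591 3.803
endloop
endfacet
facet normal -0.750 -0.424 -0.507
outer loop
vertex 2.289 -4.851 3.816
vertex 2.489 -4.249 3.017
vertex 2.803 -5.17 3.322
endloop
endfacet
facet normal 0.061 -0.808 0.586
outer loop
vertex 2.289 -4.851 3.816
vertex 2.803 -5.17 3.322
vertex 3.452 -4.193 4.602
endloop
endfacet
facet normal 0.061 -0.808 0.586
outer loop
vertex 3.452 -4.193 4.602
vertex 2.803 -5.17 3.322
vertex 3.966 -4.512 4.108
endloop
endfacet
facet normal 0.750 0.424 0.507
outer loop
vertex 3.452 -4.193 4.602
vertex 3.966 -4.512 4.108
vertex 3.651 -3.591 3.803
endloop
endfacet
facet normal -0.750 -0.424 -0.508
outer loop
vertex 2.803 -5.17 3.322
vertex 2.489 -4.249 3.017
vertex 3.133 -4.949 2.65
endloop
endfacet
facet normal 0.509 -0.860 -0.033
outer loop
vertex 2.803 -5.17 3.322
vertex 3.133 -4.949 2.65
vertex 3.966 -4.512 4.108
endloop
endfacet
facet normal 0.508 -0.861 -0.032
outer loop
vertex 3.966 -4.512 4.108
vertex 3.133 -4.949 2.65
vertex 4.296 -4.292 3.436
endloop
endfacet
facet normal 0.750 0.424 0.507
outer loop
vertex 3.966 -4.512 4.108
vertex 4.296 -4.292 3.436
vertex 3.651 -3.591 3.803
endloop
endfacet
facet normal -0.750 -0.424 -0.507
outer loop
vertex 3.133 -4.949 2.65
vertex 2.489 -4.249 3.017
vertex 3.085 -4.318 2.193
endloop
endfacet
facet normal 0.658 -0.408 -0.633
outer loop
vertex 3.133 -4.949 2.65
vertex 3.085 -4.318 2.193
vertex 4.296 -4.292 3.436
endloop
endfacet
facet normal 0.658 -0.408 -0.633
outer loop
vertex 4.296 -4.292 3.436
vertex 3.085 -4.318 2.193
vertex 4.248 -3.661 2.979
endloop
endfacet
facet normal 0.750 0.424 0.507
outer loop
vertex 4.296 -4.292 3.436
vertex 4.248 -3.661 2.979
vertex 3.651 -3.591 3.803
endloop
endfacet

endsolid


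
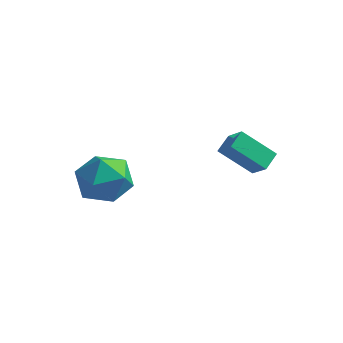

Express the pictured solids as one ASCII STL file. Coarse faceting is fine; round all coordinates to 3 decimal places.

solid 
facet normal -0.971 0.173 0.164
outer loop
vertex -0.847 -2.701 0.005
vertex -0.82 -3.434 0.94
vertex -0.589 -2.278 1.085
endloop
endfacet
facet normal -0.658 0.741 -0.133
outer loop
vertex -0.847 -2.701 0.005
vertex -0.589 -2.278 1.085
vertex 0.024 -1.904 0.139
endloop
endfacet
facet normal -0.375 0.536 -0.756
outer loop
vertex -0.847 -2.701 0.005
vertex 0.024 -1.904 0.139
vertex 0.173 -2.829 -0.591
endloop
endfacet
facet normal -0.513 -0.158 -0.844
outer loop
vertex -0.847 -2.701 0.005
vertex 0.173 -2.829 -0.591
vertex -0.349 -3.775 -0.096
endloop
endfacet
facet normal -0.882 -0.383 -0.275
outer loop
vertex -0.847 -2.701 0.005
vertex -0.349 -3.775 -0.096
vertex -0.82 -3.434 0.94
endloop
endfacet
facet normal -0.125 0.948 0.294
outer loop
vertex 0.024 -1.904 0.139
vertex -0.589 -2.278 1.085
vertex 0.589 -2.145 1.156
endloop
endfacet
facet normal -0.632 0.029 0.774
outer loop
vertex -0.589 -2.278 1.085
vertex -0.82 -3.434 0.94
vertex 0.067 -3.091 1.651
endloop
endfacet
facet normal -0.488 -0.871 0.065
outer loop
vertex -0.82 -3.434 0.94
vertex -0.349 -3.775 -0.096
vertex 0.216 -4.016 0.921
endloop
endfacet
facet normal 0.109 -0.507 -0.855
outer loop
vertex -0.349 -3.775 -0.096
vertex 0.173 -2.829 -0.591
vertex 0.829 -3.642 -0.025
endloop
endfacet
facet normal 0.333 0.617 -0.713
outer loop
vertex 0.173 -2.829 -0.591
vertex 0.024 -1.904 0.139
vertex 1.06 -2.486 0.12
endloop
endfacet
facet normal 0.513 0.158 0.844
outer loop
vertex 1.087 -3.219 1.055
vertex 0.589 -2.145 1.156
vertex 0.067 -3.091 1.651
endloop
endfacet
facet normal 0.375 -0.536 0.756
outer loop
vertex 1.087 -3.219 1.055
vertex 0.067 -3.091 1.651
vertex 0.216 -4.016 0.921
endloop
endfacet
facet normal 0.658 -0.741 0.133
outer loop
vertex 1.087 -3.219 1.055
vertex 0.216 -4.016 0.921
vertex 0.829 -3.642 -0.025
endloop
endfacet
facet normal 0.971 -0.173 -0.164
outer loop
vertex 1.087 -3.219 1.055
vertex 0.829 -3.642 -0.025
vertex 1.06 -2.486 0.12
endloop
endfacet
facet normal 0.882 0.383 0.275
outer loop
vertex 1.087 -3.219 1.055
vertex 1.06 -2.486 0.12
vertex 0.589 -2.145 1.156
endloop
endfacet
facet normal -0.109 0.507 0.855
outer loop
vertex 0.067 -3.091 1.651
vertex 0.589 -2.145 1.156
vertex -0.589 -2.278 1.085
endloop
endfacet
facet normal -0.333 -0.617 0.713
outer loop
vertex 0.216 -4.016 0.921
vertex 0.067 -3.091 1.651
vertex -0.82 -3.434 0.94
endloop
endfacet
facet normal 0.125 -0.948 -0.294
outer loop
vertex 0.829 -3.642 -0.025
vertex 0.216 -4.016 0.921
vertex -0.349 -3.775 -0.096
endloop
endfacet
facet normal 0.632 -0.029 -0.774
outer loop
vertex 1.06 -2.486 0.12
vertex 0.829 -3.642 -0.025
vertex 0.173 -2.829 -0.591
endloop
endfacet
facet normal 0.488 0.871 -0.065
outer loop
vertex 0.589 -2.145 1.156
vertex 1.06 -2.486 0.12
vertex 0.024 -1.904 0.139
endloop
endfacet
facet normal -0.754 -0.191 0.628
outer loop
vertex 3.531 0.579 1.012
vertex 3.62 1.381 1.363
vertex 2.831 0.971 0.291
endloop
endfacet
facet normal -0.100 -0.912 -0.399
outer loop
vertex 4.12 1.299 -0.783
vertex 3.531 0.579 1.012
vertex 2.831 0.971 0.291
endloop
endfacet
facet normal -0.754 -0.192 0.628
outer loop
vertex 2.831 0.971 0.291
vertex 3.62 1.381 1.363
vertex 2.919 1.774 0.642
endloop
endfacet
facet normal -0.649 0.363 -0.668
outer loop
vertex 2.919 1.774 0.642
vertex 4.12 1.299 -0.783
vertex 2.831 0.971 0.291
endloop
endfacet
facet normal 0.649 -0.364 0.668
outer loop
vertex 3.531 0.579 1.012
vertex 4.909 1.709 0.289
vertex 3.62 1.381 1.363
endloop
endfacet
facet normal -0.101 -0.912 -0.399
outer loop
vertex 4.821 0.906 -0.062
vertex 3.531 0.579 1.012
vertex 4.12 1.299 -0.783
endloop
endfacet
facet normal 0.649 -0.363 0.669
outer loop
vertex 4.821 0.906 -0.062
vertex 4.909 1.709 0.289
vertex 3.531 0.579 1.012
endloop
endfacet
facet normal 0.101 0.911 0.399
outer loop
vertex 3.62 1.381 1.363
vertex 4.909 1.709 0.289
vertex 2.919 1.774 0.642
endloop
endfacet
facet normal -0.649 0.364 -0.668
outer loop
vertex 4.209 2.101 -0.432
vertex 4.12 1.299 -0.783
vertex 2.919 1.774 0.642
endloop
endfacet
facet normal 0.100 0.912 0.398
outer loop
vertex 2.919 1.774 0.642
vertex 4.909 1.709 0.289
vertex 4.209 2.101 -0.432
endloop
endfacet
facet normal 0.754 0.191 -0.629
outer loop
vertex 4.209 2.101 -0.432
vertex 4.821 0.906 -0.062
vertex 4.12 1.299 -0.783
endloop
endfacet
facet normal 0.754 0.192 -0.628
outer loop
vertex 4.909 1.709 0.289
vertex 4.821 0.906 -0.062
vertex 4.209 2.101 -0.432
endloop
endfacet

endsolid


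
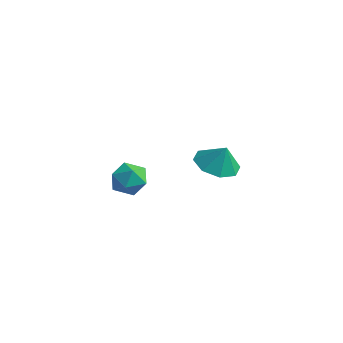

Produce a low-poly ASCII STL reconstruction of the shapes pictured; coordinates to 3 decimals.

solid 
facet normal -0.399 -0.100 -0.911
outer loop
vertex -3.181 3.73 -1.477
vertex -3.674 2.904 -1.17
vertex -3.879 3.892 -1.189
endloop
endfacet
facet normal 0.374 0.811 0.449
outer loop
vertex -3.181 3.73 -1.477
vertex -3.879 3.892 -1.189
vertex -3.226 3.016 -0.15
endloop
endfacet
facet normal -0.399 -0.100 -0.912
outer loop
vertex -3.879 3.892 -1.189
vertex -3.674 2.904 -1.17
vertex -4.458 3.476 -0.89
endloop
endfacet
facet normal -0.151 0.707 0.691
outer loop
vertex -3.879 3.892 -1.189
vertex -4.458 3.476 -0.89
vertex -3.226 3.016 -0.15
endloop
endfacet
facet normal -0.399 -0.101 -0.911
outer loop
vertex -4.458 3.476 -0.89
vertex -3.674 2.904 -1.17
vertex -4.576 2.724 -0.755
endloop
endfacet
facet normal -0.439 0.225 0.870
outer loop
vertex -4.458 3.476 -0.89
vertex -4.576 2.724 -0.755
vertex -3.226 3.016 -0.15
endloop
endfacet
facet normal -0.399 -0.100 -0.911
outer loop
vertex -4.576 2.724 -0.755
vertex -3.674 2.904 -1.17
vertex -4.167 2.077 -0.863
endloop
endfacet
facet normal -0.319 -0.349 0.881
outer loop
vertex -4.576 2.724 -0.755
vertex -4.167 2.077 -0.863
vertex -3.226 3.016 -0.15
endloop
endfacet
facet normal -0.400 -0.100 -0.911
outer loop
vertex -4.167 2.077 -0.863
vertex -3.674 2.904 -1.17
vertex -3.468 1.915 -1.152
endloop
endfacet
facet normal 0.138 -0.683 0.717
outer loop
vertex -4.167 2.077 -0.863
vertex -3.468 1.915 -1.152
vertex -3.226 3.016 -0.15
endloop
endfacet
facet normal -0.399 -0.100 -0.911
outer loop
vertex -3.468 1.915 -1.152
vertex -3.674 2.904 -1.17
vertex -2.89 2.332 -1.451
endloop
endfacet
facet normal 0.663 -0.578 0.475
outer loop
vertex -3.468 1.915 -1.152
vertex -2.89 2.332 -1.451
vertex -3.226 3.016 -0.15
endloop
endfacet
facet normal -0.400 -0.100 -0.911
outer loop
vertex -2.89 2.332 -1.451
vertex -3.674 2.904 -1.17
vertex -2.771 3.084 -1.586
endloop
endfacet
facet normal 0.950 -0.097 0.296
outer loop
vertex -2.89 2.332 -1.451
vertex -2.771 3.084 -1.586
vertex -3.226 3.016 -0.15
endloop
endfacet
facet normal -0.400 -0.100 -0.911
outer loop
vertex -2.771 3.084 -1.586
vertex -3.674 2.904 -1.17
vertex -3.181 3.73 -1.477
endloop
endfacet
facet normal 0.830 0.479 0.286
outer loop
vertex -2.771 3.084 -1.586
vertex -3.181 3.73 -1.477
vertex -3.226 3.016 -0.15
endloop
endfacet
facet normal -0.048 0.998 0.040
outer loop
vertex -3.134 -1.297 -0.538
vertex -3.856 -1.349 -0.11
vertex -3.123 -1.33 0.303
endloop
endfacet
facet normal 0.630 0.777 0.022
outer loop
vertex -3.134 -1.297 -0.538
vertex -3.123 -1.33 0.303
vertex -2.562 -1.772 -0.143
endloop
endfacet
facet normal 0.720 0.392 -0.572
outer loop
vertex -3.134 -1.297 -0.538
vertex -2.562 -1.772 -0.143
vertex -2.949 -2.064 -0.83
endloop
endfacet
facet normal 0.099 0.375 -0.922
outer loop
vertex -3.134 -1.297 -0.538
vertex -2.949 -2.064 -0.83
vertex -3.748 -1.803 -0.81
endloop
endfacet
facet normal -0.377 0.750 -0.544
outer loop
vertex -3.134 -1.297 -0.538
vertex -3.748 -1.803 -0.81
vertex -3.856 -1.349 -0.11
endloop
endfacet
facet normal 0.736 0.346 0.582
outer loop
vertex -2.562 -1.772 -0.143
vertex -3.123 -1.33 0.303
vertex -2.932 -2.117 0.53
endloop
endfacet
facet normal -0.362 0.705 0.610
outer loop
vertex -3.123 -1.33 0.303
vertex -3.856 -1.349 -0.11
vertex -3.731 -1.856 0.55
endloop
endfacet
facet normal -0.892 0.304 -0.335
outer loop
vertex -3.856 -1.349 -0.11
vertex -3.748 -1.803 -0.81
vertex -4.118 -2.148 -0.137
endloop
endfacet
facet normal -0.122 -0.302 -0.945
outer loop
vertex -3.748 -1.803 -0.81
vertex -2.949 -2.064 -0.83
vertex -3.557 -2.59 -0.583
endloop
endfacet
facet normal 0.883 -0.277 -0.380
outer loop
vertex -2.949 -2.064 -0.83
vertex -2.562 -1.772 -0.143
vertex -2.824 -2.571 -0.17
endloop
endfacet
facet normal -0.099 -0.375 0.922
outer loop
vertex -3.546 -2.623 0.258
vertex -2.932 -2.117 0.53
vertex -3.731 -1.856 0.55
endloop
endfacet
facet normal -0.720 -0.392 0.572
outer loop
vertex -3.546 -2.623 0.258
vertex -3.731 -1.856 0.55
vertex -4.118 -2.148 -0.137
endloop
endfacet
facet normal -0.630 -0.777 -0.022
outer loop
vertex -3.546 -2.623 0.258
vertex -4.118 -2.148 -0.137
vertex -3.557 -2.59 -0.583
endloop
endfacet
facet normal 0.048 -0.998 -0.040
outer loop
vertex -3.546 -2.623 0.258
vertex -3.557 -2.59 -0.583
vertex -2.824 -2.571 -0.17
endloop
endfacet
facet normal 0.377 -0.750 0.544
outer loop
vertex -3.546 -2.623 0.258
vertex -2.824 -2.571 -0.17
vertex -2.932 -2.117 0.53
endloop
endfacet
facet normal 0.122 0.302 0.945
outer loop
vertex -3.731 -1.856 0.55
vertex -2.932 -2.117 0.53
vertex -3.123 -1.33 0.303
endloop
endfacet
facet normal -0.883 0.277 0.380
outer loop
vertex -4.118 -2.148 -0.137
vertex -3.731 -1.856 0.55
vertex -3.856 -1.349 -0.11
endloop
endfacet
facet normal -0.736 -0.346 -0.582
outer loop
vertex -3.557 -2.59 -0.583
vertex -4.118 -2.148 -0.137
vertex -3.748 -1.803 -0.81
endloop
endfacet
facet normal 0.362 -0.705 -0.610
outer loop
vertex -2.824 -2.571 -0.17
vertex -3.557 -2.59 -0.583
vertex -2.949 -2.064 -0.83
endloop
endfacet
facet normal 0.892 -0.304 0.335
outer loop
vertex -2.932 -2.117 0.53
vertex -2.824 -2.571 -0.17
vertex -2.562 -1.772 -0.143
endloop
endfacet

endsolid


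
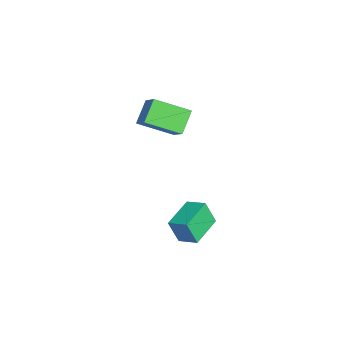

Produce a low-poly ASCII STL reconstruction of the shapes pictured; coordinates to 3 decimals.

solid 
facet normal -0.725 -0.259 -0.638
outer loop
vertex -1.99 -0.593 1.55
vertex -2.843 -0.199 2.359
vertex -1.932 0.977 0.848
endloop
endfacet
facet normal 0.688 -0.317 -0.653
outer loop
vertex -0.917 1.339 1.741
vertex -1.99 -0.593 1.55
vertex -1.932 0.977 0.848
endloop
endfacet
facet normal -0.725 -0.259 -0.638
outer loop
vertex -1.932 0.977 0.848
vertex -2.843 -0.199 2.359
vertex -2.785 1.37 1.657
endloop
endfacet
facet normal 0.033 0.912 -0.408
outer loop
vertex -2.785 1.37 1.657
vertex -0.917 1.339 1.741
vertex -1.932 0.977 0.848
endloop
endfacet
facet normal -0.034 -0.912 0.408
outer loop
vertex -1.99 -0.593 1.55
vertex -1.828 0.163 3.252
vertex -2.843 -0.199 2.359
endloop
endfacet
facet normal 0.688 -0.317 -0.653
outer loop
vertex -0.975 -0.23 2.443
vertex -1.99 -0.593 1.55
vertex -0.917 1.339 1.741
endloop
endfacet
facet normal -0.033 -0.912 0.408
outer loop
vertex -0.975 -0.23 2.443
vertex -1.828 0.163 3.252
vertex -1.99 -0.593 1.55
endloop
endfacet
facet normal -0.688 0.318 0.653
outer loop
vertex -2.843 -0.199 2.359
vertex -1.828 0.163 3.252
vertex -2.785 1.37 1.657
endloop
endfacet
facet normal 0.034 0.912 -0.409
outer loop
vertex -1.77 1.733 2.55
vertex -0.917 1.339 1.741
vertex -2.785 1.37 1.657
endloop
endfacet
facet normal -0.688 0.317 0.653
outer loop
vertex -2.785 1.37 1.657
vertex -1.828 0.163 3.252
vertex -1.77 1.733 2.55
endloop
endfacet
facet normal 0.725 0.259 0.638
outer loop
vertex -1.77 1.733 2.55
vertex -0.975 -0.23 2.443
vertex -0.917 1.339 1.741
endloop
endfacet
facet normal 0.725 0.259 0.639
outer loop
vertex -1.828 0.163 3.252
vertex -0.975 -0.23 2.443
vertex -1.77 1.733 2.55
endloop
endfacet
facet normal -0.857 0.499 0.130
outer loop
vertex -0.536 1.539 -2.429
vertex -0.036 2.308 -2.083
vertex -0.446 1.985 -3.551
endloop
endfacet
facet normal -0.510 -0.784 -0.353
outer loop
vertex 0.916 1.192 -3.757
vertex -0.536 1.539 -2.429
vertex -0.446 1.985 -3.551
endloop
endfacet
facet normal -0.857 0.498 0.130
outer loop
vertex -0.446 1.985 -3.551
vertex -0.036 2.308 -2.083
vertex 0.053 2.754 -3.205
endloop
endfacet
facet normal 0.074 0.369 -0.927
outer loop
vertex 0.053 2.754 -3.205
vertex 0.916 1.192 -3.757
vertex -0.446 1.985 -3.551
endloop
endfacet
facet normal -0.074 -0.369 0.927
outer loop
vertex -0.536 1.539 -2.429
vertex 1.326 1.515 -2.289
vertex -0.036 2.308 -2.083
endloop
endfacet
facet normal -0.510 -0.785 -0.352
outer loop
vertex 0.827 0.746 -2.635
vertex -0.536 1.539 -2.429
vertex 0.916 1.192 -3.757
endloop
endfacet
facet normal -0.074 -0.369 0.927
outer loop
vertex 0.827 0.746 -2.635
vertex 1.326 1.515 -2.289
vertex -0.536 1.539 -2.429
endloop
endfacet
facet normal 0.510 0.785 0.352
outer loop
vertex -0.036 2.308 -2.083
vertex 1.326 1.515 -2.289
vertex 0.053 2.754 -3.205
endloop
endfacet
facet normal 0.074 0.369 -0.927
outer loop
vertex 1.416 1.961 -3.411
vertex 0.916 1.192 -3.757
vertex 0.053 2.754 -3.205
endloop
endfacet
facet normal 0.510 0.785 0.353
outer loop
vertex 0.053 2.754 -3.205
vertex 1.326 1.515 -2.289
vertex 1.416 1.961 -3.411
endloop
endfacet
facet normal 0.857 -0.499 -0.130
outer loop
vertex 1.416 1.961 -3.411
vertex 0.827 0.746 -2.635
vertex 0.916 1.192 -3.757
endloop
endfacet
facet normal 0.857 -0.498 -0.129
outer loop
vertex 1.326 1.515 -2.289
vertex 0.827 0.746 -2.635
vertex 1.416 1.961 -3.411
endloop
endfacet

endsolid


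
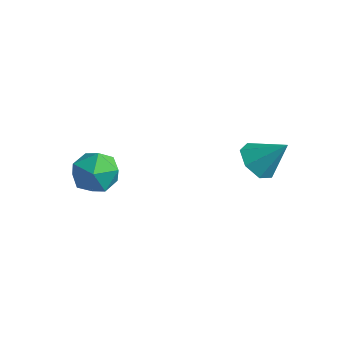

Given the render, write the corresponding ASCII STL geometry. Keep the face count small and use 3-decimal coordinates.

solid 
facet normal -0.600 -0.376 -0.707
outer loop
vertex 1.913 2.618 -3.331
vertex 1.333 3.196 -3.146
vertex 1.96 3.243 -3.703
endloop
endfacet
facet normal 0.984 -0.139 -0.109
outer loop
vertex 1.913 2.618 -3.331
vertex 1.96 3.243 -3.703
vertex 2.207 3.744 -2.114
endloop
endfacet
facet normal -0.600 -0.375 -0.707
outer loop
vertex 1.96 3.243 -3.703
vertex 1.333 3.196 -3.146
vertex 1.534 3.833 -3.655
endloop
endfacet
facet normal 0.762 0.574 -0.300
outer loop
vertex 1.96 3.243 -3.703
vertex 1.534 3.833 -3.655
vertex 2.207 3.744 -2.114
endloop
endfacet
facet normal -0.600 -0.376 -0.707
outer loop
vertex 1.534 3.833 -3.655
vertex 1.333 3.196 -3.146
vertex 0.957 3.943 -3.224
endloop
endfacet
facet normal 0.174 0.985 -0.019
outer loop
vertex 1.534 3.833 -3.655
vertex 0.957 3.943 -3.224
vertex 2.207 3.744 -2.114
endloop
endfacet
facet normal -0.598 -0.375 -0.708
outer loop
vertex 0.957 3.943 -3.224
vertex 1.333 3.196 -3.146
vertex 0.662 3.49 -2.735
endloop
endfacet
facet normal -0.338 0.783 0.521
outer loop
vertex 0.957 3.943 -3.224
vertex 0.662 3.49 -2.735
vertex 2.207 3.744 -2.114
endloop
endfacet
facet normal -0.598 -0.376 -0.708
outer loop
vertex 0.662 3.49 -2.735
vertex 1.333 3.196 -3.146
vertex 0.873 2.816 -2.555
endloop
endfacet
facet normal -0.387 0.123 0.914
outer loop
vertex 0.662 3.49 -2.735
vertex 0.873 2.816 -2.555
vertex 2.207 3.744 -2.114
endloop
endfacet
facet normal -0.598 -0.376 -0.707
outer loop
vertex 0.873 2.816 -2.555
vertex 1.333 3.196 -3.146
vertex 1.43 2.428 -2.82
endloop
endfacet
facet normal 0.062 -0.500 0.864
outer loop
vertex 0.873 2.816 -2.555
vertex 1.43 2.428 -2.82
vertex 2.207 3.744 -2.114
endloop
endfacet
facet normal -0.600 -0.376 -0.707
outer loop
vertex 1.43 2.428 -2.82
vertex 1.333 3.196 -3.146
vertex 1.913 2.618 -3.331
endloop
endfacet
facet normal 0.674 -0.616 0.408
outer loop
vertex 1.43 2.428 -2.82
vertex 1.913 2.618 -3.331
vertex 2.207 3.744 -2.114
endloop
endfacet
facet normal -0.590 -0.002 0.807
outer loop
vertex -3.21 -0.526 -2.864
vertex -2.935 -1.433 -2.665
vertex -2.44 -0.686 -2.301
endloop
endfacet
facet normal -0.352 0.656 0.668
outer loop
vertex -3.21 -0.526 -2.864
vertex -2.44 -0.686 -2.301
vertex -2.413 0.011 -2.971
endloop
endfacet
facet normal -0.558 0.830 0.007
outer loop
vertex -3.21 -0.526 -2.864
vertex -2.413 0.011 -2.971
vertex -2.892 -0.305 -3.75
endloop
endfacet
facet normal -0.924 0.279 -0.262
outer loop
vertex -3.21 -0.526 -2.864
vertex -2.892 -0.305 -3.75
vertex -3.215 -1.197 -3.561
endloop
endfacet
facet normal -0.944 -0.235 0.233
outer loop
vertex -3.21 -0.526 -2.864
vertex -3.215 -1.197 -3.561
vertex -2.935 -1.433 -2.665
endloop
endfacet
facet normal 0.361 0.639 0.679
outer loop
vertex -2.413 0.011 -2.971
vertex -2.44 -0.686 -2.301
vertex -1.645 -0.563 -2.839
endloop
endfacet
facet normal -0.024 -0.425 0.905
outer loop
vertex -2.44 -0.686 -2.301
vertex -2.935 -1.433 -2.665
vertex -1.968 -1.455 -2.65
endloop
endfacet
facet normal -0.596 -0.803 -0.025
outer loop
vertex -2.935 -1.433 -2.665
vertex -3.215 -1.197 -3.561
vertex -2.447 -1.771 -3.429
endloop
endfacet
facet normal -0.563 0.029 -0.826
outer loop
vertex -3.215 -1.197 -3.561
vertex -2.892 -0.305 -3.75
vertex -2.42 -1.074 -4.099
endloop
endfacet
facet normal 0.027 0.920 -0.390
outer loop
vertex -2.892 -0.305 -3.75
vertex -2.413 0.011 -2.971
vertex -1.925 -0.327 -3.735
endloop
endfacet
facet normal 0.924 -0.279 0.262
outer loop
vertex -1.65 -1.234 -3.536
vertex -1.645 -0.563 -2.839
vertex -1.968 -1.455 -2.65
endloop
endfacet
facet normal 0.558 -0.830 -0.007
outer loop
vertex -1.65 -1.234 -3.536
vertex -1.968 -1.455 -2.65
vertex -2.447 -1.771 -3.429
endloop
endfacet
facet normal 0.352 -0.656 -0.668
outer loop
vertex -1.65 -1.234 -3.536
vertex -2.447 -1.771 -3.429
vertex -2.42 -1.074 -4.099
endloop
endfacet
facet normal 0.590 0.002 -0.807
outer loop
vertex -1.65 -1.234 -3.536
vertex -2.42 -1.074 -4.099
vertex -1.925 -0.327 -3.735
endloop
endfacet
facet normal 0.944 0.235 -0.233
outer loop
vertex -1.65 -1.234 -3.536
vertex -1.925 -0.327 -3.735
vertex -1.645 -0.563 -2.839
endloop
endfacet
facet normal 0.563 -0.029 0.826
outer loop
vertex -1.968 -1.455 -2.65
vertex -1.645 -0.563 -2.839
vertex -2.44 -0.686 -2.301
endloop
endfacet
facet normal -0.027 -0.920 0.390
outer loop
vertex -2.447 -1.771 -3.429
vertex -1.968 -1.455 -2.65
vertex -2.935 -1.433 -2.665
endloop
endfacet
facet normal -0.361 -0.639 -0.679
outer loop
vertex -2.42 -1.074 -4.099
vertex -2.447 -1.771 -3.429
vertex -3.215 -1.197 -3.561
endloop
endfacet
facet normal 0.024 0.425 -0.905
outer loop
vertex -1.925 -0.327 -3.735
vertex -2.42 -1.074 -4.099
vertex -2.892 -0.305 -3.75
endloop
endfacet
facet normal 0.596 0.803 0.025
outer loop
vertex -1.645 -0.563 -2.839
vertex -1.925 -0.327 -3.735
vertex -2.413 0.011 -2.971
endloop
endfacet

endsolid


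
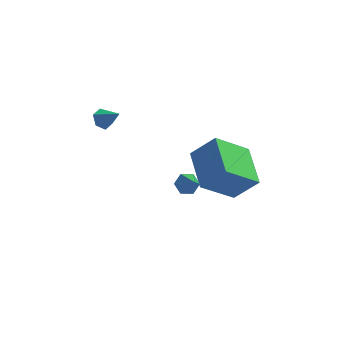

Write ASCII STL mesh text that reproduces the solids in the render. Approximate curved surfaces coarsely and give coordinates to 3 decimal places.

solid 
facet normal -0.145 0.634 -0.759
outer loop
vertex 0.402 -1.189 -0.097
vertex -0.142 -1.237 -0.033
vertex 0.134 -0.847 0.24
endloop
endfacet
facet normal 0.872 0.307 0.382
outer loop
vertex 0.402 -1.189 -0.097
vertex 0.134 -0.847 0.24
vertex 0.162 -2.563 1.553
endloop
endfacet
facet normal -0.145 0.634 -0.759
outer loop
vertex 0.134 -0.847 0.24
vertex -0.142 -1.237 -0.033
vertex -0.41 -0.895 0.304
endloop
endfacet
facet normal 0.040 0.608 0.793
outer loop
vertex 0.134 -0.847 0.24
vertex -0.41 -0.895 0.304
vertex 0.162 -2.563 1.553
endloop
endfacet
facet normal -0.145 0.634 -0.759
outer loop
vertex -0.41 -0.895 0.304
vertex -0.142 -1.237 -0.033
vertex -0.686 -1.285 0.031
endloop
endfacet
facet normal -0.799 0.160 0.580
outer loop
vertex -0.41 -0.895 0.304
vertex -0.686 -1.285 0.031
vertex 0.162 -2.563 1.553
endloop
endfacet
facet normal -0.145 0.634 -0.759
outer loop
vertex -0.686 -1.285 0.031
vertex -0.142 -1.237 -0.033
vertex -0.418 -1.627 -0.306
endloop
endfacet
facet normal -0.807 -0.589 -0.045
outer loop
vertex -0.686 -1.285 0.031
vertex -0.418 -1.627 -0.306
vertex 0.162 -2.563 1.553
endloop
endfacet
facet normal -0.145 0.634 -0.759
outer loop
vertex -0.418 -1.627 -0.306
vertex -0.142 -1.237 -0.033
vertex 0.126 -1.579 -0.37
endloop
endfacet
facet normal 0.025 -0.890 -0.456
outer loop
vertex -0.418 -1.627 -0.306
vertex 0.126 -1.579 -0.37
vertex 0.162 -2.563 1.553
endloop
endfacet
facet normal -0.145 0.634 -0.759
outer loop
vertex 0.126 -1.579 -0.37
vertex -0.142 -1.237 -0.033
vertex 0.402 -1.189 -0.097
endloop
endfacet
facet normal 0.864 -0.442 -0.242
outer loop
vertex 0.126 -1.579 -0.37
vertex 0.402 -1.189 -0.097
vertex 0.162 -2.563 1.553
endloop
endfacet
facet normal -0.642 0.346 -0.684
outer loop
vertex -3.497 2.53 1.163
vertex -3.782 2.061 1.193
vertex -3.909 2.481 1.525
endloop
endfacet
facet normal 0.398 0.732 0.552
outer loop
vertex -3.497 2.53 1.163
vertex -3.909 2.481 1.525
vertex -3.038 1.659 1.987
endloop
endfacet
facet normal -0.642 0.346 -0.684
outer loop
vertex -3.909 2.481 1.525
vertex -3.782 2.061 1.193
vertex -4.194 2.012 1.555
endloop
endfacet
facet normal -0.279 0.229 0.933
outer loop
vertex -3.909 2.481 1.525
vertex -4.194 2.012 1.555
vertex -3.038 1.659 1.987
endloop
endfacet
facet normal -0.642 0.347 -0.684
outer loop
vertex -4.194 2.012 1.555
vertex -3.782 2.061 1.193
vertex -4.068 1.591 1.223
endloop
endfacet
facet normal -0.433 -0.634 0.640
outer loop
vertex -4.194 2.012 1.555
vertex -4.068 1.591 1.223
vertex -3.038 1.659 1.987
endloop
endfacet
facet normal -0.641 0.346 -0.685
outer loop
vertex -4.068 1.591 1.223
vertex -3.782 2.061 1.193
vertex -3.656 1.64 0.862
endloop
endfacet
facet normal 0.090 -0.995 -0.033
outer loop
vertex -4.068 1.591 1.223
vertex -3.656 1.64 0.862
vertex -3.038 1.659 1.987
endloop
endfacet
facet normal -0.642 0.346 -0.684
outer loop
vertex -3.656 1.64 0.862
vertex -3.782 2.061 1.193
vertex -3.371 2.11 0.832
endloop
endfacet
facet normal 0.767 -0.491 -0.413
outer loop
vertex -3.656 1.64 0.862
vertex -3.371 2.11 0.832
vertex -3.038 1.659 1.987
endloop
endfacet
facet normal -0.642 0.346 -0.684
outer loop
vertex -3.371 2.11 0.832
vertex -3.782 2.061 1.193
vertex -3.497 2.53 1.163
endloop
endfacet
facet normal 0.921 0.371 -0.121
outer loop
vertex -3.371 2.11 0.832
vertex -3.497 2.53 1.163
vertex -3.038 1.659 1.987
endloop
endfacet
facet normal -0.695 -0.011 -0.719
outer loop
vertex 0.423 -0.769 -0.784
vertex 0.01 1.184 -0.414
vertex 1.906 -0.182 -2.227
endloop
endfacet
facet normal 0.204 -0.962 -0.182
outer loop
vertex 2.99 -0.164 -1.106
vertex 0.423 -0.769 -0.784
vertex 1.906 -0.182 -2.227
endloop
endfacet
facet normal -0.695 -0.011 -0.719
outer loop
vertex 1.906 -0.182 -2.227
vertex 0.01 1.184 -0.414
vertex 1.492 1.771 -1.857
endloop
endfacet
facet normal 0.689 0.273 -0.671
outer loop
vertex 1.492 1.771 -1.857
vertex 2.99 -0.164 -1.106
vertex 1.906 -0.182 -2.227
endloop
endfacet
facet normal -0.689 -0.273 0.671
outer loop
vertex 0.423 -0.769 -0.784
vertex 1.094 1.202 0.707
vertex 0.01 1.184 -0.414
endloop
endfacet
facet normal 0.204 -0.962 -0.182
outer loop
vertex 1.508 -0.751 0.337
vertex 0.423 -0.769 -0.784
vertex 2.99 -0.164 -1.106
endloop
endfacet
facet normal -0.689 -0.273 0.671
outer loop
vertex 1.508 -0.751 0.337
vertex 1.094 1.202 0.707
vertex 0.423 -0.769 -0.784
endloop
endfacet
facet normal -0.204 0.962 0.182
outer loop
vertex 0.01 1.184 -0.414
vertex 1.094 1.202 0.707
vertex 1.492 1.771 -1.857
endloop
endfacet
facet normal 0.689 0.273 -0.671
outer loop
vertex 2.577 1.789 -0.736
vertex 2.99 -0.164 -1.106
vertex 1.492 1.771 -1.857
endloop
endfacet
facet normal -0.204 0.962 0.182
outer loop
vertex 1.492 1.771 -1.857
vertex 1.094 1.202 0.707
vertex 2.577 1.789 -0.736
endloop
endfacet
facet normal 0.695 0.011 0.719
outer loop
vertex 2.577 1.789 -0.736
vertex 1.508 -0.751 0.337
vertex 2.99 -0.164 -1.106
endloop
endfacet
facet normal 0.695 0.011 0.719
outer loop
vertex 1.094 1.202 0.707
vertex 1.508 -0.751 0.337
vertex 2.577 1.789 -0.736
endloop
endfacet

endsolid


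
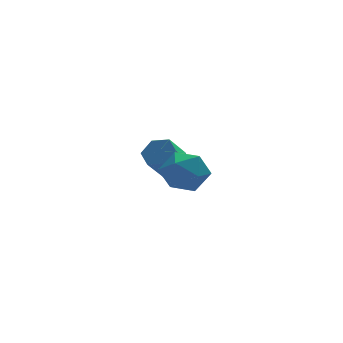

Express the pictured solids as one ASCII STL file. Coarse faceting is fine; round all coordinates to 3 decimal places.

solid 
facet normal 0.572 0.396 -0.719
outer loop
vertex -1.498 1.844 -1.884
vertex -2.149 2.396 -2.098
vertex -1.554 2.631 -1.495
endloop
endfacet
facet normal 0.817 -0.207 0.537
outer loop
vertex -1.498 1.844 -1.884
vertex -1.554 2.631 -1.495
vertex -2.5 1.151 -0.627
endloop
endfacet
facet normal 0.818 -0.208 0.537
outer loop
vertex -2.5 1.151 -0.627
vertex -1.554 2.631 -1.495
vertex -2.555 1.939 -0.238
endloop
endfacet
facet normal -0.573 -0.395 0.719
outer loop
vertex -2.5 1.151 -0.627
vertex -2.555 1.939 -0.238
vertex -3.151 1.704 -0.842
endloop
endfacet
facet normal 0.572 0.395 -0.719
outer loop
vertex -1.554 2.631 -1.495
vertex -2.149 2.396 -2.098
vertex -2.204 3.183 -1.709
endloop
endfacet
facet normal 0.355 0.670 0.652
outer loop
vertex -1.554 2.631 -1.495
vertex -2.204 3.183 -1.709
vertex -2.555 1.939 -0.238
endloop
endfacet
facet normal 0.354 0.671 0.652
outer loop
vertex -2.555 1.939 -0.238
vertex -2.204 3.183 -1.709
vertex -3.206 2.491 -0.452
endloop
endfacet
facet normal -0.572 -0.396 0.718
outer loop
vertex -2.555 1.939 -0.238
vertex -3.206 2.491 -0.452
vertex -3.151 1.704 -0.842
endloop
endfacet
facet normal 0.573 0.395 -0.718
outer loop
vertex -2.204 3.183 -1.709
vertex -2.149 2.396 -2.098
vertex -2.8 2.949 -2.313
endloop
endfacet
facet normal -0.462 0.879 0.116
outer loop
vertex -2.204 3.183 -1.709
vertex -2.8 2.949 -2.313
vertex -3.206 2.491 -0.452
endloop
endfacet
facet normal -0.463 0.879 0.115
outer loop
vertex -3.206 2.491 -0.452
vertex -2.8 2.949 -2.313
vertex -3.802 2.256 -1.056
endloop
endfacet
facet normal -0.572 -0.396 0.718
outer loop
vertex -3.206 2.491 -0.452
vertex -3.802 2.256 -1.056
vertex -3.151 1.704 -0.842
endloop
endfacet
facet normal 0.573 0.395 -0.719
outer loop
vertex -2.8 2.949 -2.313
vertex -2.149 2.396 -2.098
vertex -2.745 2.161 -2.702
endloop
endfacet
facet normal -0.818 0.208 -0.537
outer loop
vertex -2.8 2.949 -2.313
vertex -2.745 2.161 -2.702
vertex -3.802 2.256 -1.056
endloop
endfacet
facet normal -0.818 0.207 -0.537
outer loop
vertex -3.802 2.256 -1.056
vertex -2.745 2.161 -2.702
vertex -3.746 1.469 -1.445
endloop
endfacet
facet normal -0.572 -0.396 0.719
outer loop
vertex -3.802 2.256 -1.056
vertex -3.746 1.469 -1.445
vertex -3.151 1.704 -0.842
endloop
endfacet
facet normal 0.572 0.396 -0.718
outer loop
vertex -2.745 2.161 -2.702
vertex -2.149 2.396 -2.098
vertex -2.094 1.609 -2.488
endloop
endfacet
facet normal -0.355 -0.671 -0.652
outer loop
vertex -2.745 2.161 -2.702
vertex -2.094 1.609 -2.488
vertex -3.746 1.469 -1.445
endloop
endfacet
facet normal -0.355 -0.670 -0.652
outer loop
vertex -3.746 1.469 -1.445
vertex -2.094 1.609 -2.488
vertex -3.096 0.917 -1.231
endloop
endfacet
facet normal -0.572 -0.395 0.719
outer loop
vertex -3.746 1.469 -1.445
vertex -3.096 0.917 -1.231
vertex -3.151 1.704 -0.842
endloop
endfacet
facet normal 0.572 0.396 -0.718
outer loop
vertex -2.094 1.609 -2.488
vertex -2.149 2.396 -2.098
vertex -1.498 1.844 -1.884
endloop
endfacet
facet normal 0.463 -0.879 -0.115
outer loop
vertex -2.094 1.609 -2.488
vertex -1.498 1.844 -1.884
vertex -3.096 0.917 -1.231
endloop
endfacet
facet normal 0.463 -0.879 -0.116
outer loop
vertex -3.096 0.917 -1.231
vertex -1.498 1.844 -1.884
vertex -2.5 1.151 -0.627
endloop
endfacet
facet normal -0.573 -0.395 0.718
outer loop
vertex -3.096 0.917 -1.231
vertex -2.5 1.151 -0.627
vertex -3.151 1.704 -0.842
endloop
endfacet
facet normal -0.563 0.761 0.322
outer loop
vertex -3.769 -1.933 -0.11
vertex -4.632 -2.695 0.183
vertex -3.794 -2.412 0.977
endloop
endfacet
facet normal 0.132 0.906 0.402
outer loop
vertex -3.769 -1.933 -0.11
vertex -3.794 -2.412 0.977
vertex -2.762 -2.305 0.398
endloop
endfacet
facet normal 0.440 0.866 -0.239
outer loop
vertex -3.769 -1.933 -0.11
vertex -2.762 -2.305 0.398
vertex -2.962 -2.521 -0.753
endloop
endfacet
facet normal -0.063 0.696 -0.716
outer loop
vertex -3.769 -1.933 -0.11
vertex -2.962 -2.521 -0.753
vertex -4.118 -2.763 -0.886
endloop
endfacet
facet normal -0.682 0.631 -0.368
outer loop
vertex -3.769 -1.933 -0.11
vertex -4.118 -2.763 -0.886
vertex -4.632 -2.695 0.183
endloop
endfacet
facet normal 0.417 0.400 0.817
outer loop
vertex -2.762 -2.305 0.398
vertex -3.794 -2.412 0.977
vertex -3.002 -3.297 1.006
endloop
endfacet
facet normal -0.707 0.165 0.688
outer loop
vertex -3.794 -2.412 0.977
vertex -4.632 -2.695 0.183
vertex -4.158 -3.539 0.873
endloop
endfacet
facet normal -0.901 -0.046 -0.431
outer loop
vertex -4.632 -2.695 0.183
vertex -4.118 -2.763 -0.886
vertex -4.358 -3.755 -0.278
endloop
endfacet
facet normal 0.102 0.059 -0.993
outer loop
vertex -4.118 -2.763 -0.886
vertex -2.962 -2.521 -0.753
vertex -3.326 -3.648 -0.857
endloop
endfacet
facet normal 0.916 0.333 -0.222
outer loop
vertex -2.962 -2.521 -0.753
vertex -2.762 -2.305 0.398
vertex -2.488 -3.365 -0.063
endloop
endfacet
facet normal 0.063 -0.696 0.716
outer loop
vertex -3.351 -4.127 0.23
vertex -3.002 -3.297 1.006
vertex -4.158 -3.539 0.873
endloop
endfacet
facet normal -0.440 -0.866 0.239
outer loop
vertex -3.351 -4.127 0.23
vertex -4.158 -3.539 0.873
vertex -4.358 -3.755 -0.278
endloop
endfacet
facet normal -0.132 -0.906 -0.402
outer loop
vertex -3.351 -4.127 0.23
vertex -4.358 -3.755 -0.278
vertex -3.326 -3.648 -0.857
endloop
endfacet
facet normal 0.563 -0.761 -0.322
outer loop
vertex -3.351 -4.127 0.23
vertex -3.326 -3.648 -0.857
vertex -2.488 -3.365 -0.063
endloop
endfacet
facet normal 0.682 -0.631 0.368
outer loop
vertex -3.351 -4.127 0.23
vertex -2.488 -3.365 -0.063
vertex -3.002 -3.297 1.006
endloop
endfacet
facet normal -0.102 -0.059 0.993
outer loop
vertex -4.158 -3.539 0.873
vertex -3.002 -3.297 1.006
vertex -3.794 -2.412 0.977
endloop
endfacet
facet normal -0.916 -0.333 0.222
outer loop
vertex -4.358 -3.755 -0.278
vertex -4.158 -3.539 0.873
vertex -4.632 -2.695 0.183
endloop
endfacet
facet normal -0.417 -0.400 -0.817
outer loop
vertex -3.326 -3.648 -0.857
vertex -4.358 -3.755 -0.278
vertex -4.118 -2.763 -0.886
endloop
endfacet
facet normal 0.707 -0.165 -0.688
outer loop
vertex -2.488 -3.365 -0.063
vertex -3.326 -3.648 -0.857
vertex -2.962 -2.521 -0.753
endloop
endfacet
facet normal 0.901 0.046 0.431
outer loop
vertex -3.002 -3.297 1.006
vertex -2.488 -3.365 -0.063
vertex -2.762 -2.305 0.398
endloop
endfacet

endsolid


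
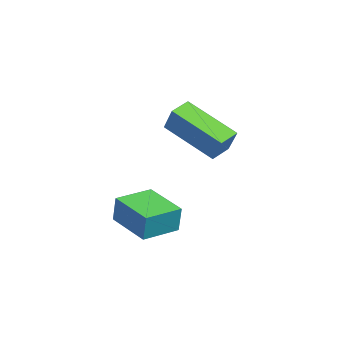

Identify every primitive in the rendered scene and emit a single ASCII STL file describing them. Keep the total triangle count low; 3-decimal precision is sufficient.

solid 
facet normal -0.682 0.730 0.043
outer loop
vertex 2.627 -3.97 -1.439
vertex 3.795 -2.858 -1.786
vertex 2.437 -4.088 -2.455
endloop
endfacet
facet normal -0.708 -0.674 0.211
outer loop
vertex 3.385 -5.102 -2.514
vertex 2.627 -3.97 -1.439
vertex 2.437 -4.088 -2.455
endloop
endfacet
facet normal -0.682 0.730 0.044
outer loop
vertex 2.437 -4.088 -2.455
vertex 3.795 -2.858 -1.786
vertex 3.605 -2.975 -2.801
endloop
endfacet
facet normal -0.182 -0.113 -0.977
outer loop
vertex 3.605 -2.975 -2.801
vertex 3.385 -5.102 -2.514
vertex 2.437 -4.088 -2.455
endloop
endfacet
facet normal 0.182 0.113 0.977
outer loop
vertex 2.627 -3.97 -1.439
vertex 4.743 -3.872 -1.845
vertex 3.795 -2.858 -1.786
endloop
endfacet
facet normal -0.708 -0.674 0.210
outer loop
vertex 3.575 -4.985 -1.499
vertex 2.627 -3.97 -1.439
vertex 3.385 -5.102 -2.514
endloop
endfacet
facet normal 0.182 0.112 0.977
outer loop
vertex 3.575 -4.985 -1.499
vertex 4.743 -3.872 -1.845
vertex 2.627 -3.97 -1.439
endloop
endfacet
facet normal 0.708 0.674 -0.210
outer loop
vertex 3.795 -2.858 -1.786
vertex 4.743 -3.872 -1.845
vertex 3.605 -2.975 -2.801
endloop
endfacet
facet normal -0.183 -0.113 -0.977
outer loop
vertex 4.553 -3.99 -2.861
vertex 3.385 -5.102 -2.514
vertex 3.605 -2.975 -2.801
endloop
endfacet
facet normal 0.708 0.674 -0.211
outer loop
vertex 3.605 -2.975 -2.801
vertex 4.743 -3.872 -1.845
vertex 4.553 -3.99 -2.861
endloop
endfacet
facet normal 0.682 -0.730 -0.044
outer loop
vertex 4.553 -3.99 -2.861
vertex 3.575 -4.985 -1.499
vertex 3.385 -5.102 -2.514
endloop
endfacet
facet normal 0.683 -0.730 -0.043
outer loop
vertex 4.743 -3.872 -1.845
vertex 3.575 -4.985 -1.499
vertex 4.553 -3.99 -2.861
endloop
endfacet
facet normal -0.775 0.559 0.294
outer loop
vertex -0.096 -3.045 1.587
vertex 0.717 -1.338 0.482
vertex -0.689 -3.372 0.645
endloop
endfacet
facet normal -0.371 -0.780 0.504
outer loop
vertex -0.037 -3.842 0.398
vertex -0.096 -3.045 1.587
vertex -0.689 -3.372 0.645
endloop
endfacet
facet normal -0.775 0.559 0.293
outer loop
vertex -0.689 -3.372 0.645
vertex 0.717 -1.338 0.482
vertex 0.125 -1.665 -0.46
endloop
endfacet
facet normal -0.511 -0.282 -0.812
outer loop
vertex 0.125 -1.665 -0.46
vertex -0.037 -3.842 0.398
vertex -0.689 -3.372 0.645
endloop
endfacet
facet normal 0.511 0.282 0.812
outer loop
vertex -0.096 -3.045 1.587
vertex 1.369 -1.808 0.235
vertex 0.717 -1.338 0.482
endloop
endfacet
facet normal -0.372 -0.780 0.504
outer loop
vertex 0.555 -3.515 1.34
vertex -0.096 -3.045 1.587
vertex -0.037 -3.842 0.398
endloop
endfacet
facet normal 0.511 0.282 0.812
outer loop
vertex 0.555 -3.515 1.34
vertex 1.369 -1.808 0.235
vertex -0.096 -3.045 1.587
endloop
endfacet
facet normal 0.371 0.780 -0.504
outer loop
vertex 0.717 -1.338 0.482
vertex 1.369 -1.808 0.235
vertex 0.125 -1.665 -0.46
endloop
endfacet
facet normal -0.511 -0.282 -0.812
outer loop
vertex 0.776 -2.135 -0.707
vertex -0.037 -3.842 0.398
vertex 0.125 -1.665 -0.46
endloop
endfacet
facet normal 0.371 0.780 -0.504
outer loop
vertex 0.125 -1.665 -0.46
vertex 1.369 -1.808 0.235
vertex 0.776 -2.135 -0.707
endloop
endfacet
facet normal 0.775 -0.559 -0.293
outer loop
vertex 0.776 -2.135 -0.707
vertex 0.555 -3.515 1.34
vertex -0.037 -3.842 0.398
endloop
endfacet
facet normal 0.775 -0.560 -0.294
outer loop
vertex 1.369 -1.808 0.235
vertex 0.555 -3.515 1.34
vertex 0.776 -2.135 -0.707
endloop
endfacet

endsolid
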